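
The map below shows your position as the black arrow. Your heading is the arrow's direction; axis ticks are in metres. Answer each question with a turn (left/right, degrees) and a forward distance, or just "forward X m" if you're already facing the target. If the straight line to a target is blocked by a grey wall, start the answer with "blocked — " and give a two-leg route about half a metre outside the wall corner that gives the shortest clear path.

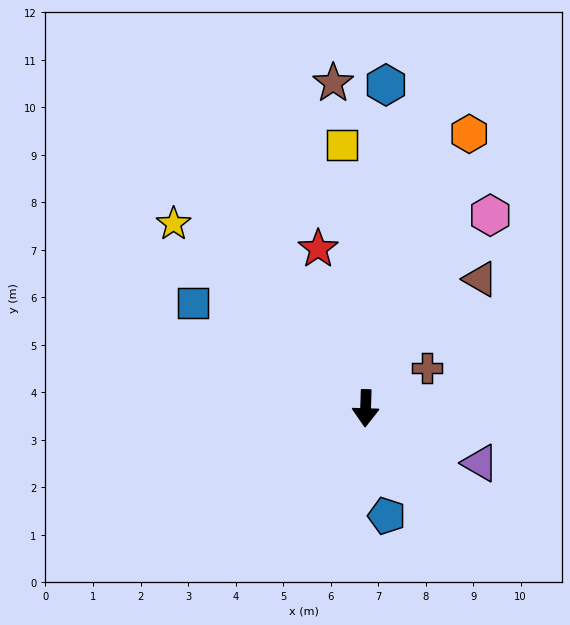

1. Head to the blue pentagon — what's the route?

turn left 13°, forward 2.3 m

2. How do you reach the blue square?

turn right 120°, forward 4.3 m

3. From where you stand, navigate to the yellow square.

turn right 173°, forward 5.6 m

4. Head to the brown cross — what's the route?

turn left 125°, forward 1.5 m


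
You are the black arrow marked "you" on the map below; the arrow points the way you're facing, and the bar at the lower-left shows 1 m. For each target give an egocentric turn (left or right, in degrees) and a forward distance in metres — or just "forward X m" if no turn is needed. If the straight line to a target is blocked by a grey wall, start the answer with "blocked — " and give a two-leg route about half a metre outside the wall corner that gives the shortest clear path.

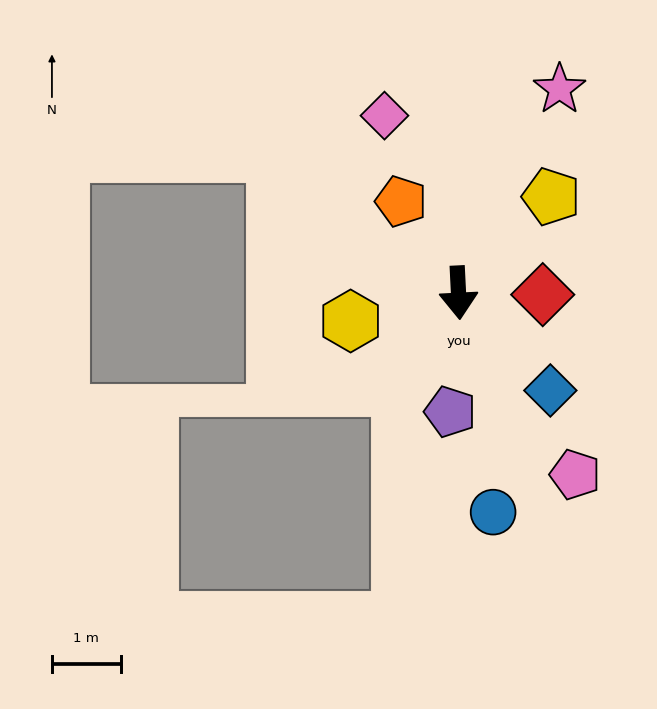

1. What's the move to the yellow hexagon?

turn right 78°, forward 1.6 m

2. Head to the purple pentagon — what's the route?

turn right 7°, forward 1.7 m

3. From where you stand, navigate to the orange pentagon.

turn right 151°, forward 1.6 m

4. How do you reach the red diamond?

turn left 86°, forward 1.2 m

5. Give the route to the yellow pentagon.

turn left 133°, forward 1.9 m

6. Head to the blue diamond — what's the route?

turn left 40°, forward 2.0 m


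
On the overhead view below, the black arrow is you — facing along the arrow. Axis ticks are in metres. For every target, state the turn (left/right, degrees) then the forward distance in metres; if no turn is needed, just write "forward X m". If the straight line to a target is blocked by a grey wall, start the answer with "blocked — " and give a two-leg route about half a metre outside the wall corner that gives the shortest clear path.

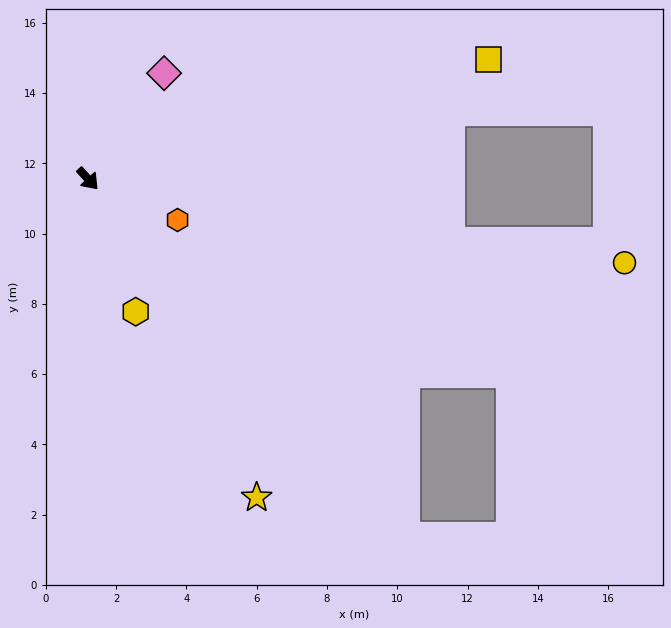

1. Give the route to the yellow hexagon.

turn right 23°, forward 4.0 m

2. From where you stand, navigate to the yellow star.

turn right 15°, forward 10.3 m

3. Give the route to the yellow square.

turn left 64°, forward 11.9 m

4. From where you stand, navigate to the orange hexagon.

turn left 23°, forward 2.8 m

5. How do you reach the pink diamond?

turn left 102°, forward 3.7 m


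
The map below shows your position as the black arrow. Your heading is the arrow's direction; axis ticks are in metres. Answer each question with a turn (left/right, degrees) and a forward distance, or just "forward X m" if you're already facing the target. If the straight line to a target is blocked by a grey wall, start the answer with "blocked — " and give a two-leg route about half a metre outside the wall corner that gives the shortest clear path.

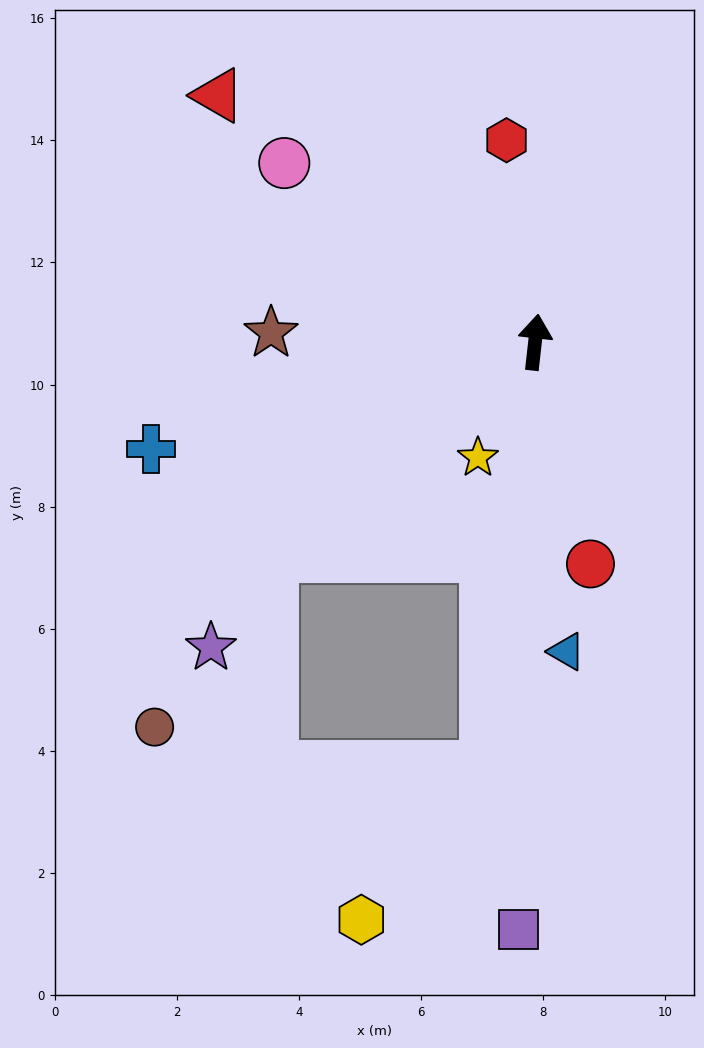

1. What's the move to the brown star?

turn left 94°, forward 4.3 m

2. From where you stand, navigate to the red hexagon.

turn left 14°, forward 3.3 m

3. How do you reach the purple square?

turn right 175°, forward 9.6 m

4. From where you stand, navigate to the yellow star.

turn left 160°, forward 2.1 m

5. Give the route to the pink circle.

turn left 61°, forward 5.0 m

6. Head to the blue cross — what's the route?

turn left 112°, forward 6.5 m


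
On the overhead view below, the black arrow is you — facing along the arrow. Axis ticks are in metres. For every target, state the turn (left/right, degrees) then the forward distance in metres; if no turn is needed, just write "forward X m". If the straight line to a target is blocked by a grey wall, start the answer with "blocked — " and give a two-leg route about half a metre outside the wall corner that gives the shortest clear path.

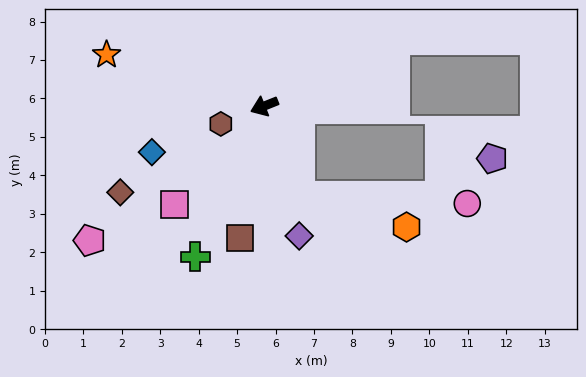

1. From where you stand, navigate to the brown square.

turn left 58°, forward 3.5 m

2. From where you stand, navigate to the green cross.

turn left 43°, forward 4.3 m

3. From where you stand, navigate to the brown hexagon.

forward 1.2 m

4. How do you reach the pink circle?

blocked — turn left 89°, forward 2.5 m, then turn left 67°, forward 4.4 m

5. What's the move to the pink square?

turn left 26°, forward 3.5 m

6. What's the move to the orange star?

turn right 40°, forward 4.3 m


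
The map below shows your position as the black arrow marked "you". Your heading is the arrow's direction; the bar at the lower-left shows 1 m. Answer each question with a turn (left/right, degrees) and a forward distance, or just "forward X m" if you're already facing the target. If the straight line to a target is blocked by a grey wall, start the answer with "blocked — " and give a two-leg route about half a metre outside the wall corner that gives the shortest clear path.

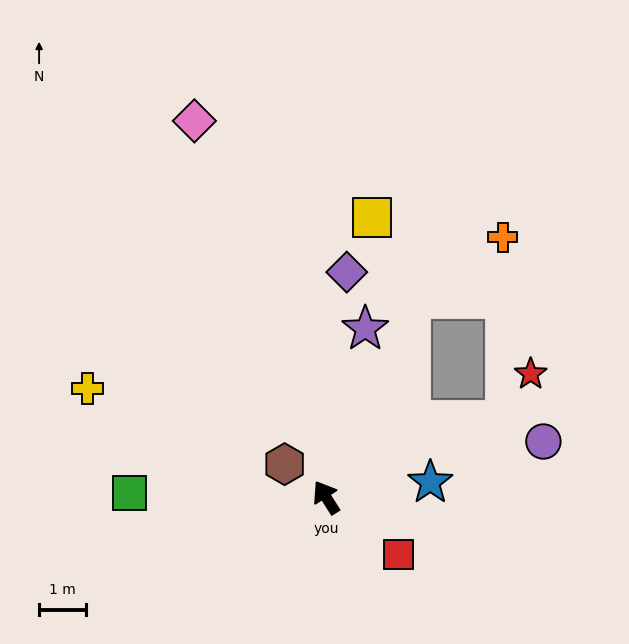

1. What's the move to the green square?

turn left 56°, forward 4.2 m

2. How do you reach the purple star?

turn right 45°, forward 3.7 m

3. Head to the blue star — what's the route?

turn right 114°, forward 2.3 m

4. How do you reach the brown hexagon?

turn left 19°, forward 1.1 m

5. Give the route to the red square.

turn right 161°, forward 2.0 m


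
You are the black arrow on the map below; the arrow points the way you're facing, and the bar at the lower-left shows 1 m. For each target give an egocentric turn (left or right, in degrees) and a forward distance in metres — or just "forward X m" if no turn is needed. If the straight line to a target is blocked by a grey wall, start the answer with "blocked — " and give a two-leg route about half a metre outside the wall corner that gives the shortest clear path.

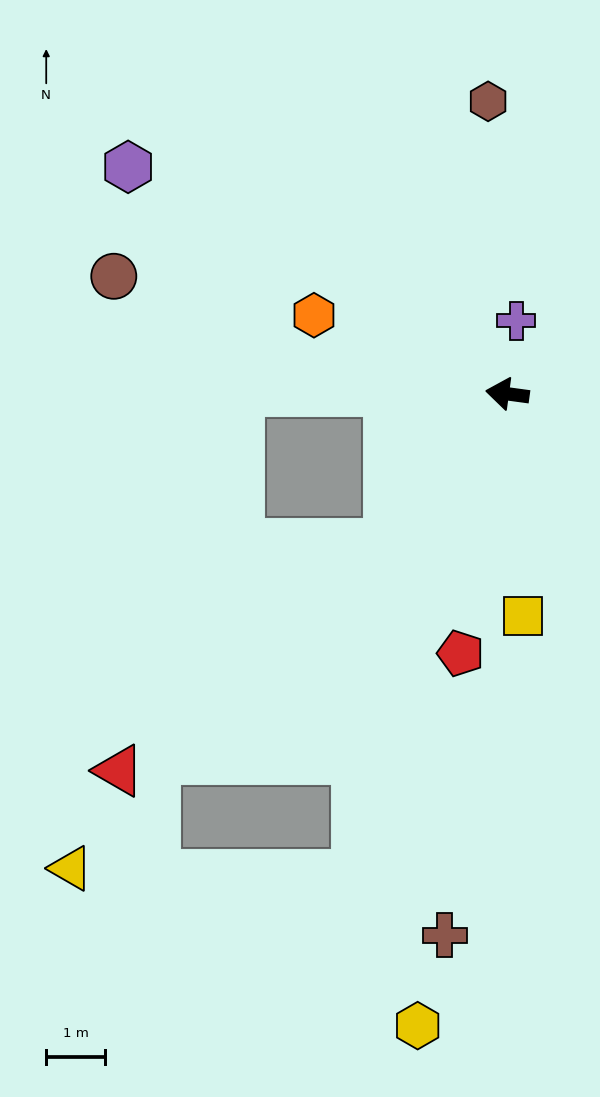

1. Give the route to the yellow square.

turn left 102°, forward 3.8 m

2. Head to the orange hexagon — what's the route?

turn right 14°, forward 3.5 m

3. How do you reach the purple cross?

turn right 89°, forward 1.2 m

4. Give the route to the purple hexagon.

turn right 23°, forward 7.5 m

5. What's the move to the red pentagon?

turn left 88°, forward 4.5 m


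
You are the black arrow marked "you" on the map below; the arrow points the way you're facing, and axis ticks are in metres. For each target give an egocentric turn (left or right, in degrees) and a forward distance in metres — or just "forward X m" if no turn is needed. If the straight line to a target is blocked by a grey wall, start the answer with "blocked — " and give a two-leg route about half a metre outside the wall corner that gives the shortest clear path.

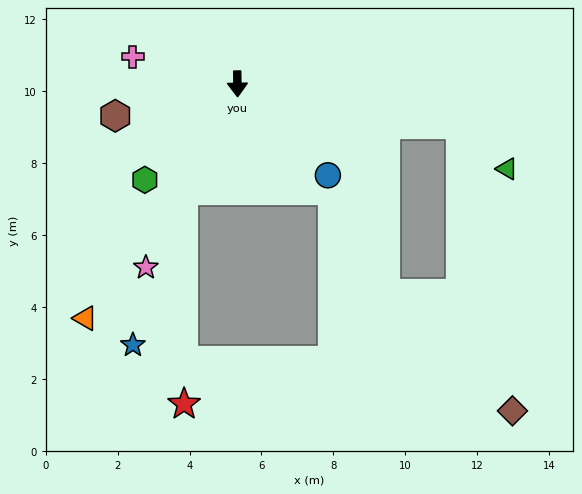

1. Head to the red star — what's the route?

blocked — turn right 28°, forward 3.3 m, then turn left 27°, forward 6.0 m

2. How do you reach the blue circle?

turn left 44°, forward 3.6 m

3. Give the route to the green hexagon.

turn right 45°, forward 3.7 m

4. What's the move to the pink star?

turn right 27°, forward 5.7 m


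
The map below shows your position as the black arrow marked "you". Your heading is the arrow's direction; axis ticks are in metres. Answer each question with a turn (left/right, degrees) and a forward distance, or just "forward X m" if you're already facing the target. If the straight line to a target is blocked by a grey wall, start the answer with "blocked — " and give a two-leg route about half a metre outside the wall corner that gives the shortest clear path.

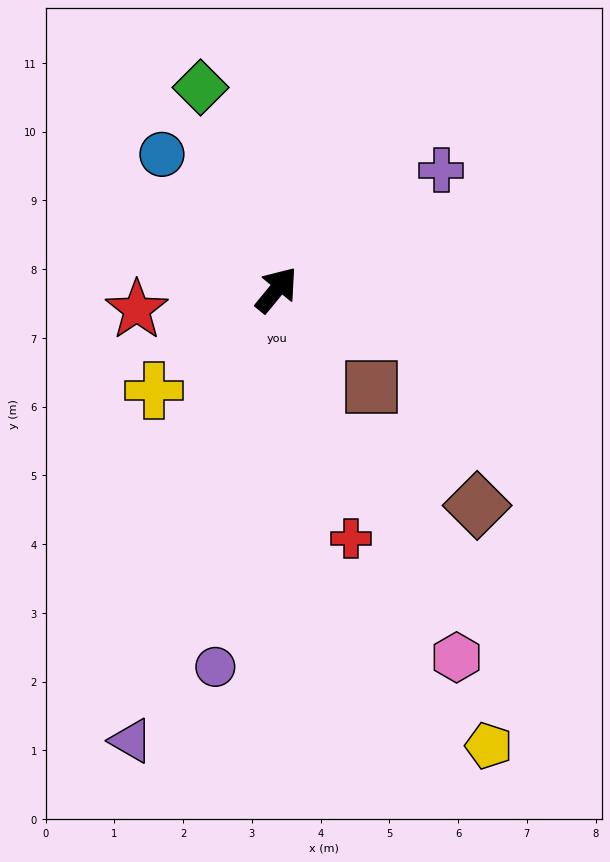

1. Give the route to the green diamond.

turn left 60°, forward 3.1 m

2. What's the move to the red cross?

turn right 124°, forward 3.8 m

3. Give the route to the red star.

turn left 138°, forward 2.1 m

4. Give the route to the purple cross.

turn right 15°, forward 3.0 m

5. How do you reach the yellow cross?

turn left 169°, forward 2.3 m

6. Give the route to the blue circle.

turn left 80°, forward 2.6 m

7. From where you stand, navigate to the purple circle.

turn right 150°, forward 5.6 m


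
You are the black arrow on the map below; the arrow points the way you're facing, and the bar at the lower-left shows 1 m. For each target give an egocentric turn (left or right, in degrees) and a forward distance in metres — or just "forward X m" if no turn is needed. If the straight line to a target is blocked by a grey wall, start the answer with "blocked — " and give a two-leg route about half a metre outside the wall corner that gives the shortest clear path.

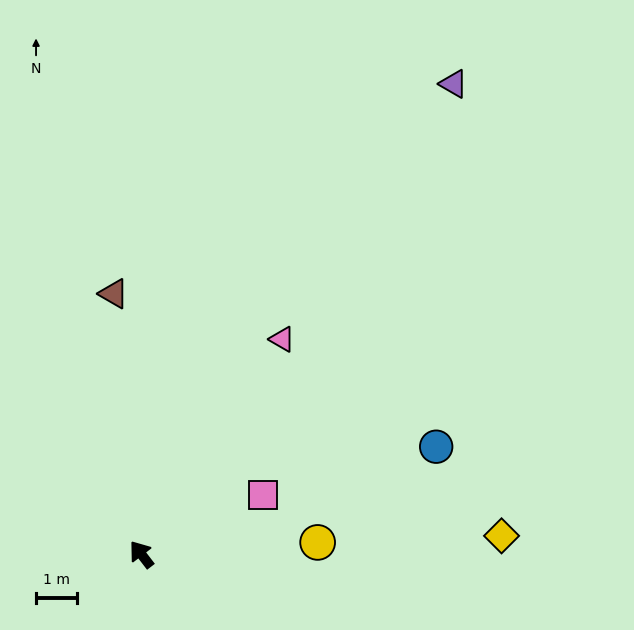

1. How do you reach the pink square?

turn right 102°, forward 3.3 m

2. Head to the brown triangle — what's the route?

turn right 31°, forward 6.3 m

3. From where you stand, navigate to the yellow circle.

turn right 124°, forward 4.3 m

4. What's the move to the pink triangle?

turn right 71°, forward 6.2 m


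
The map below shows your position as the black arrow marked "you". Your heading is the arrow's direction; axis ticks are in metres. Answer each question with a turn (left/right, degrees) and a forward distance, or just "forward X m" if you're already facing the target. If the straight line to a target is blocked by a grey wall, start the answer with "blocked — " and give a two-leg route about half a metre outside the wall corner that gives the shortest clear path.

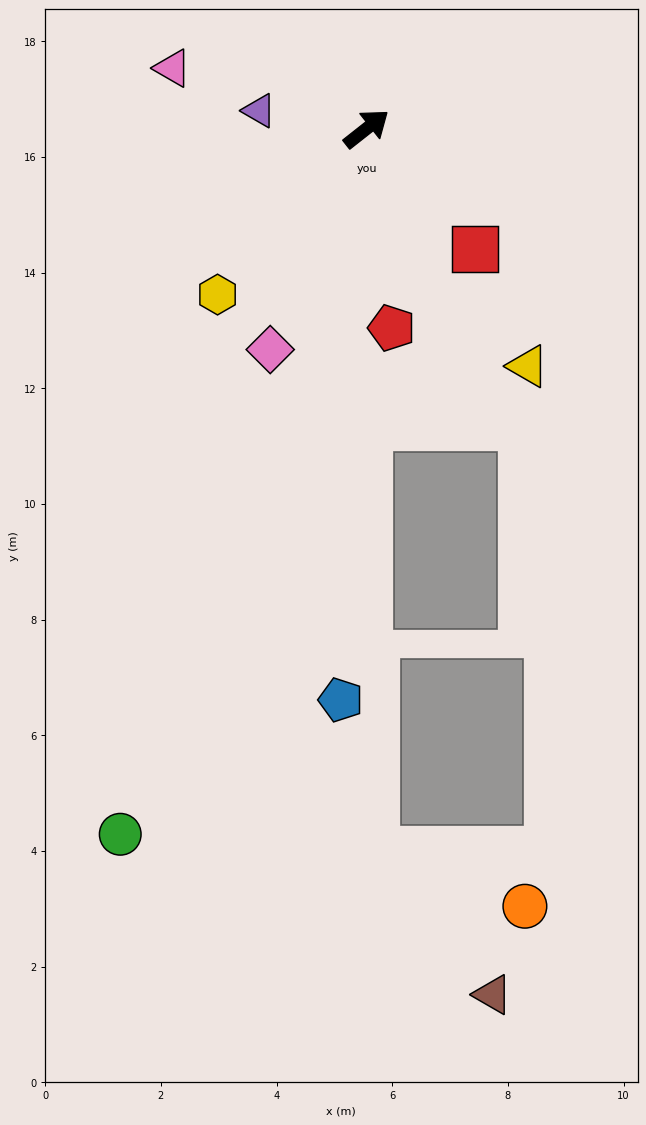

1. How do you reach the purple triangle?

turn left 132°, forward 1.9 m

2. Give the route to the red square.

turn right 86°, forward 2.8 m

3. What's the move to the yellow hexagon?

turn right 170°, forward 3.9 m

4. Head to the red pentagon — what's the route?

turn right 121°, forward 3.5 m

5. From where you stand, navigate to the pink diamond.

turn right 152°, forward 4.2 m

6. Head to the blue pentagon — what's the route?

turn right 131°, forward 9.9 m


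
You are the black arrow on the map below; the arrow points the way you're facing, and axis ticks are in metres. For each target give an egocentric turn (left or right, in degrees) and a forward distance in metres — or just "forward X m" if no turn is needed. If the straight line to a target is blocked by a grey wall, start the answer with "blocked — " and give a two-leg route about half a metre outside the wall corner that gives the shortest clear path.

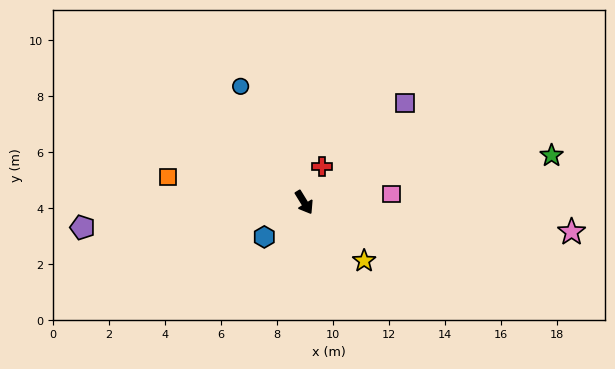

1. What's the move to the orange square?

turn right 132°, forward 5.0 m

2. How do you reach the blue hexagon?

turn right 81°, forward 1.9 m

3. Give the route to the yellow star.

turn left 14°, forward 3.0 m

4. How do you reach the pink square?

turn left 64°, forward 3.1 m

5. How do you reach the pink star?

turn left 52°, forward 9.6 m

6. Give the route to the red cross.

turn left 122°, forward 1.4 m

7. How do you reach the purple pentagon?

turn right 115°, forward 8.0 m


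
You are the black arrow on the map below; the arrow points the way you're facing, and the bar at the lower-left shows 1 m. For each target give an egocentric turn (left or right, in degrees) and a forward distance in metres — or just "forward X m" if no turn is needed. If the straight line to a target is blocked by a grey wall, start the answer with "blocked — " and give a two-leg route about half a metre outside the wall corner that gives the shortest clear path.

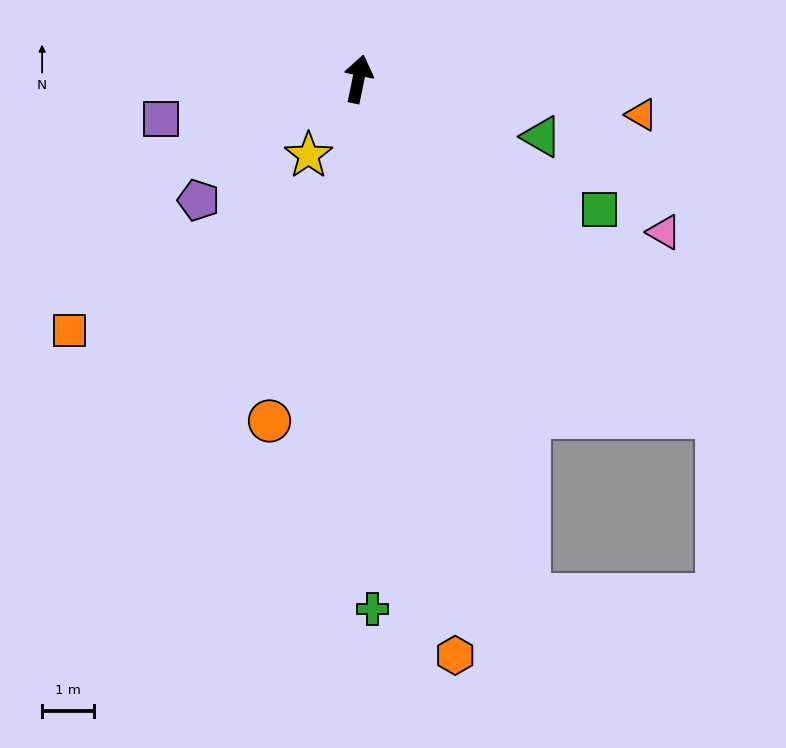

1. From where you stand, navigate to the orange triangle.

turn right 86°, forward 5.5 m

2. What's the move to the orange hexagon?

turn right 159°, forward 11.2 m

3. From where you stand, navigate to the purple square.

turn left 113°, forward 3.9 m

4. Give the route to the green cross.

turn right 167°, forward 10.1 m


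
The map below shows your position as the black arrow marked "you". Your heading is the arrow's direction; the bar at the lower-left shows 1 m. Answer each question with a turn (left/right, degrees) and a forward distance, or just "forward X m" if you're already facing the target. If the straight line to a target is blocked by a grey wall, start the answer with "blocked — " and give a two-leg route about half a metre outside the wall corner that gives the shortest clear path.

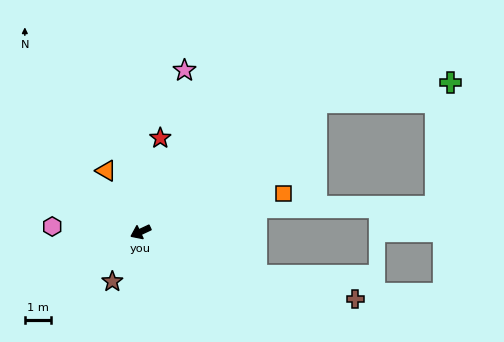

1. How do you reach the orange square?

turn left 170°, forward 5.7 m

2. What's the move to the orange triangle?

turn right 86°, forward 2.7 m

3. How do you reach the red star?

turn right 127°, forward 3.7 m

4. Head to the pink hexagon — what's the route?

turn right 29°, forward 3.4 m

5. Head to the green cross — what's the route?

blocked — turn right 169°, forward 8.3 m, then turn right 28°, forward 5.2 m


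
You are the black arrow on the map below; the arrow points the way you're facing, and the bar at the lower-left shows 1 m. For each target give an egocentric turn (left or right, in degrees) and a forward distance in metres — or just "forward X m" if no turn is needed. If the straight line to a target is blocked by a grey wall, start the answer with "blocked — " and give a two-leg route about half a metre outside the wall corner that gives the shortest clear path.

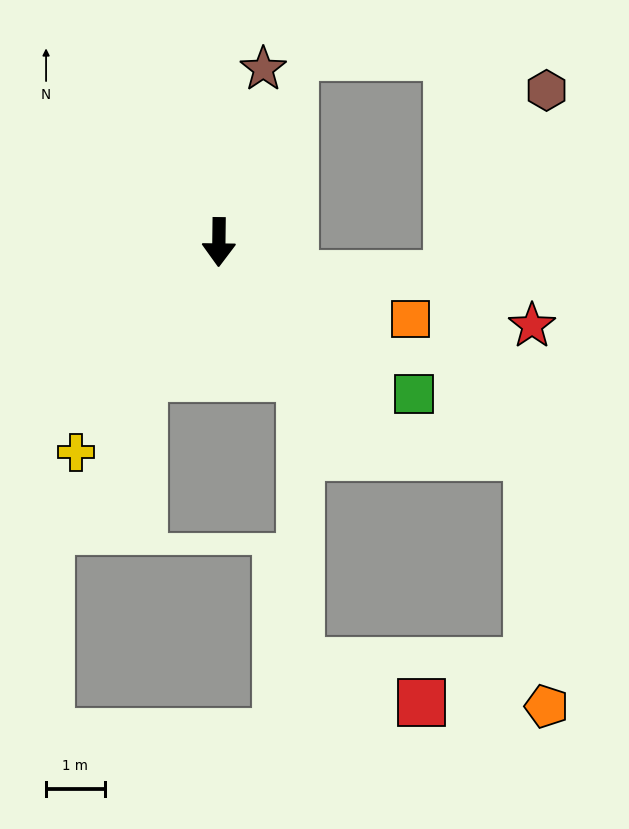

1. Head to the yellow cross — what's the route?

turn right 34°, forward 4.3 m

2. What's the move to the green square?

turn left 53°, forward 4.2 m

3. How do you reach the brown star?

turn left 166°, forward 3.0 m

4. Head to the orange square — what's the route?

turn left 69°, forward 3.5 m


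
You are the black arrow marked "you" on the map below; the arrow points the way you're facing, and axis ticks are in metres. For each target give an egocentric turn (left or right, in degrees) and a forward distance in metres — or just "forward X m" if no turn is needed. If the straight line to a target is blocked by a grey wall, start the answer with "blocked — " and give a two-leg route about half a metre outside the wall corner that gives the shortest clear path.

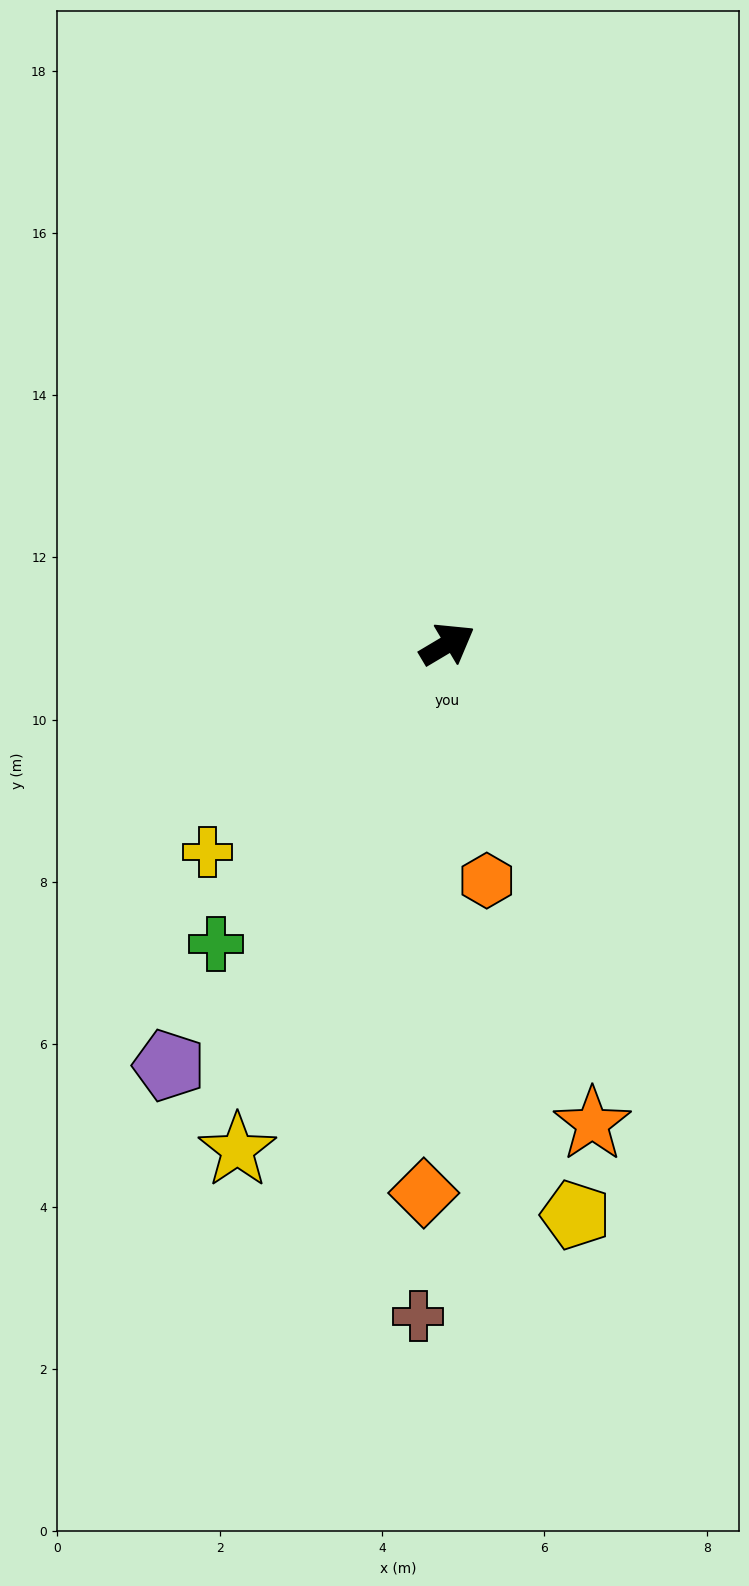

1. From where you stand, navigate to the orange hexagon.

turn right 111°, forward 3.0 m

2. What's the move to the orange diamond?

turn right 123°, forward 6.8 m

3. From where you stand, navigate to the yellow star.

turn right 143°, forward 6.8 m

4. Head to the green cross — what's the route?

turn right 158°, forward 4.7 m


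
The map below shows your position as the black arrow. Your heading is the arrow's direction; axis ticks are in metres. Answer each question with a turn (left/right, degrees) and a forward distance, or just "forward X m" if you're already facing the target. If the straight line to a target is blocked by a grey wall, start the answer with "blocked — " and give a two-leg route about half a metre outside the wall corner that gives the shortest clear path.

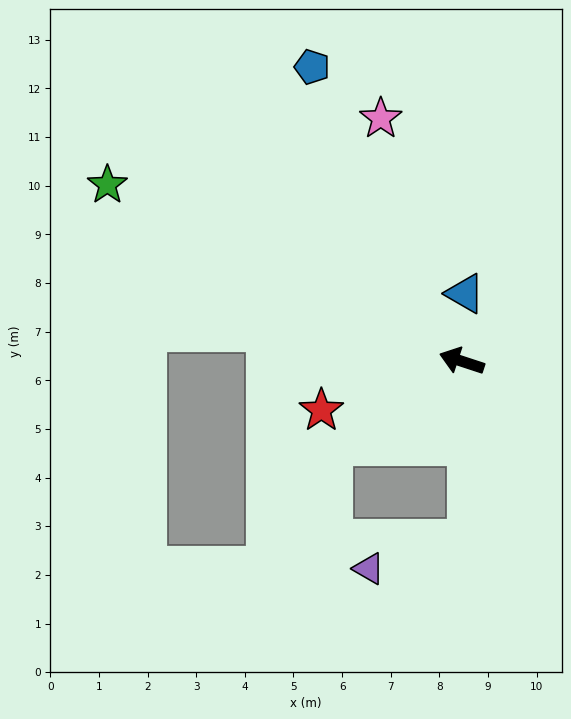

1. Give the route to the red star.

turn left 37°, forward 3.1 m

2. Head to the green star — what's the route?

turn right 8°, forward 8.1 m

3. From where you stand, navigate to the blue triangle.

turn right 74°, forward 1.4 m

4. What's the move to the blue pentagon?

turn right 45°, forward 6.8 m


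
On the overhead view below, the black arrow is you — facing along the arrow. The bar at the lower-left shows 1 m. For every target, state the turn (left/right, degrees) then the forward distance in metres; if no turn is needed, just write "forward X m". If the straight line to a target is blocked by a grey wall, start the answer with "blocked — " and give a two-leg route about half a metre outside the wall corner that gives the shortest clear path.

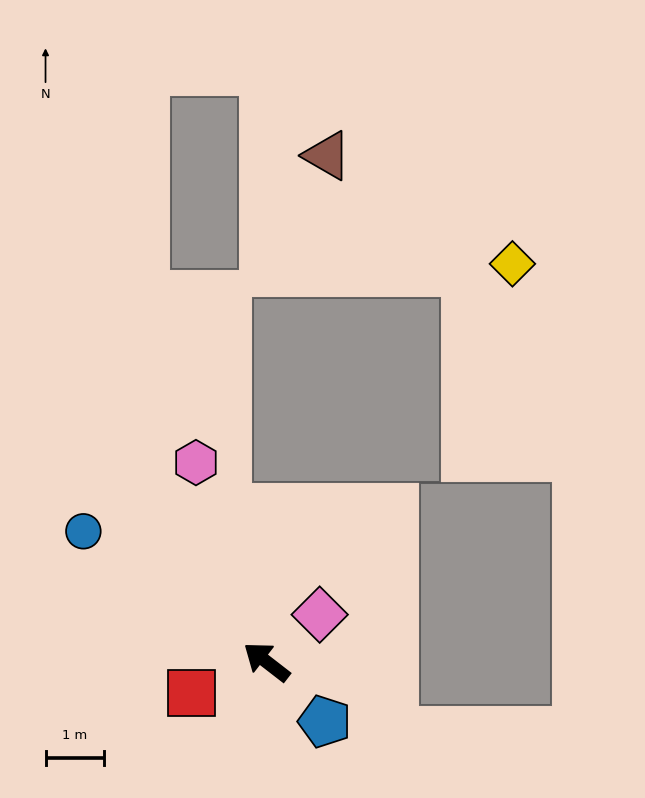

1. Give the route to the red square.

turn left 60°, forward 1.4 m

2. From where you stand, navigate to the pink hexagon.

turn right 33°, forward 3.6 m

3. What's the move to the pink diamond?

turn right 101°, forward 1.2 m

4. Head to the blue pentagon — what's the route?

turn left 172°, forward 1.4 m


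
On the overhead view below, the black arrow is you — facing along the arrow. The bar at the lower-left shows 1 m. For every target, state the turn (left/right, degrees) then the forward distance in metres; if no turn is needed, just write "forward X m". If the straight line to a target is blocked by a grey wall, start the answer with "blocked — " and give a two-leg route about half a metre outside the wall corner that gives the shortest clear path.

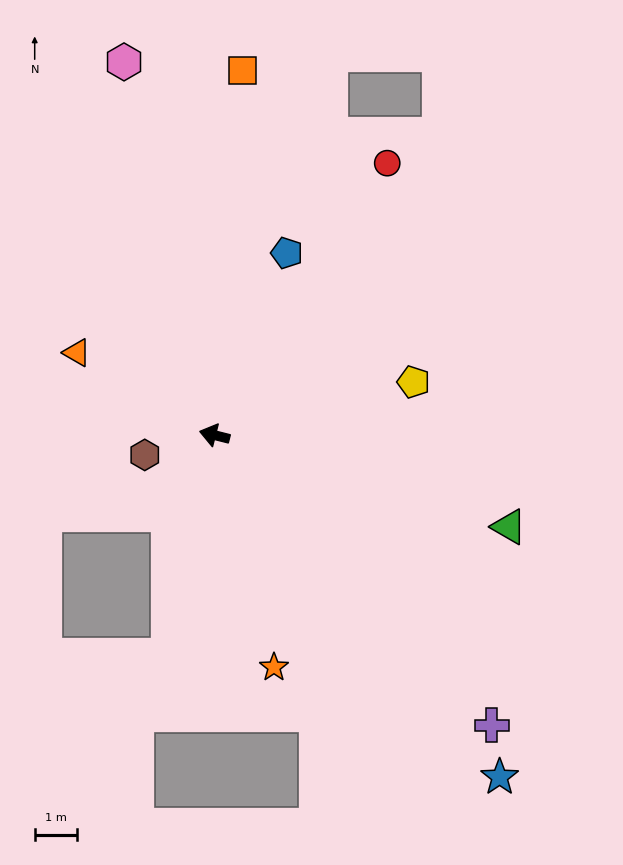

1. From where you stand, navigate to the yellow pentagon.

turn right 151°, forward 4.8 m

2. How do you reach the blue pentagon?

turn right 98°, forward 4.6 m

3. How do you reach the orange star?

turn left 119°, forward 5.6 m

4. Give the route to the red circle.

turn right 108°, forward 7.5 m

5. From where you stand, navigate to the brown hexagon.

turn left 30°, forward 1.7 m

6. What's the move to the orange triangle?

turn right 17°, forward 3.8 m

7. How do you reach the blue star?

turn left 144°, forward 10.4 m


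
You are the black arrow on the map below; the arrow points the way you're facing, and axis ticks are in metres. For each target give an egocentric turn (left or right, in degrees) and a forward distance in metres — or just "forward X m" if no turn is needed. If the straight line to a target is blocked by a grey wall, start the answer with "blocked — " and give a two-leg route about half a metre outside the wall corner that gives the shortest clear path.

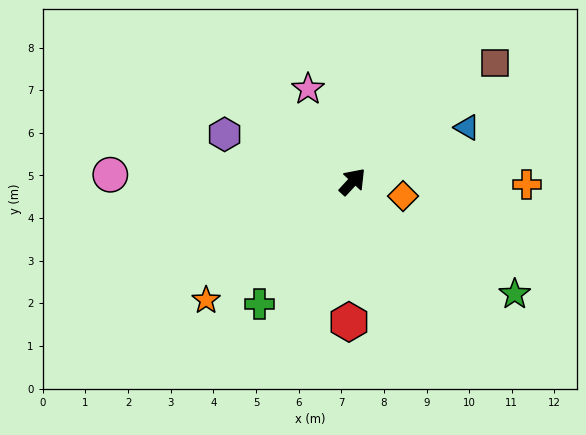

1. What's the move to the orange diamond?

turn right 63°, forward 1.2 m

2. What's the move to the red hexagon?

turn right 139°, forward 3.3 m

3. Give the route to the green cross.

turn right 175°, forward 3.6 m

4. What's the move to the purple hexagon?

turn left 112°, forward 3.2 m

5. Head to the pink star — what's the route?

turn left 68°, forward 2.4 m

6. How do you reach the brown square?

turn right 7°, forward 4.4 m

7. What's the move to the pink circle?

turn left 131°, forward 5.7 m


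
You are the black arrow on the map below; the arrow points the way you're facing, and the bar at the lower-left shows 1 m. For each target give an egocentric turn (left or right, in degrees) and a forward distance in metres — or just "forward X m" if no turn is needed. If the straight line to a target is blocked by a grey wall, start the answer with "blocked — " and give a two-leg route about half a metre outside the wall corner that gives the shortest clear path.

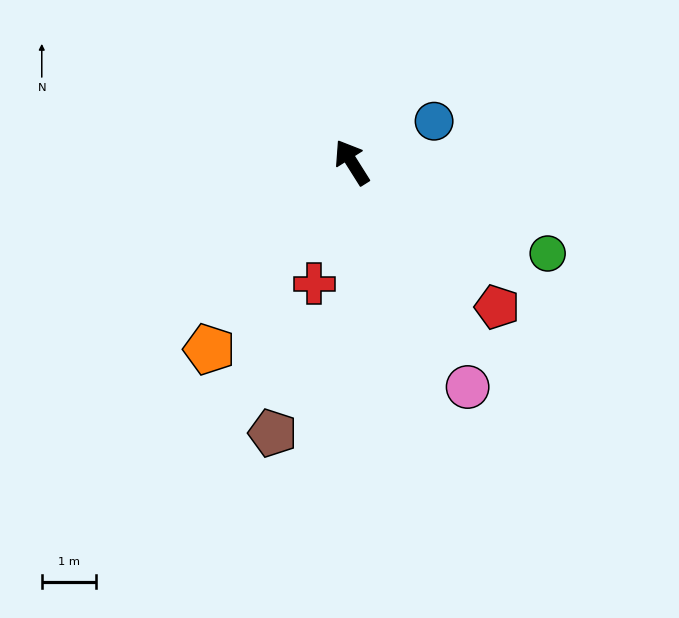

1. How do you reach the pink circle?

turn left 175°, forward 4.7 m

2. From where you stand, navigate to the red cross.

turn left 131°, forward 2.3 m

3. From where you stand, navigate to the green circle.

turn right 147°, forward 4.0 m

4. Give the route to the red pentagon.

turn right 167°, forward 3.8 m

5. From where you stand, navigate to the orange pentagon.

turn left 110°, forward 4.3 m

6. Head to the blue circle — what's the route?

turn right 96°, forward 1.7 m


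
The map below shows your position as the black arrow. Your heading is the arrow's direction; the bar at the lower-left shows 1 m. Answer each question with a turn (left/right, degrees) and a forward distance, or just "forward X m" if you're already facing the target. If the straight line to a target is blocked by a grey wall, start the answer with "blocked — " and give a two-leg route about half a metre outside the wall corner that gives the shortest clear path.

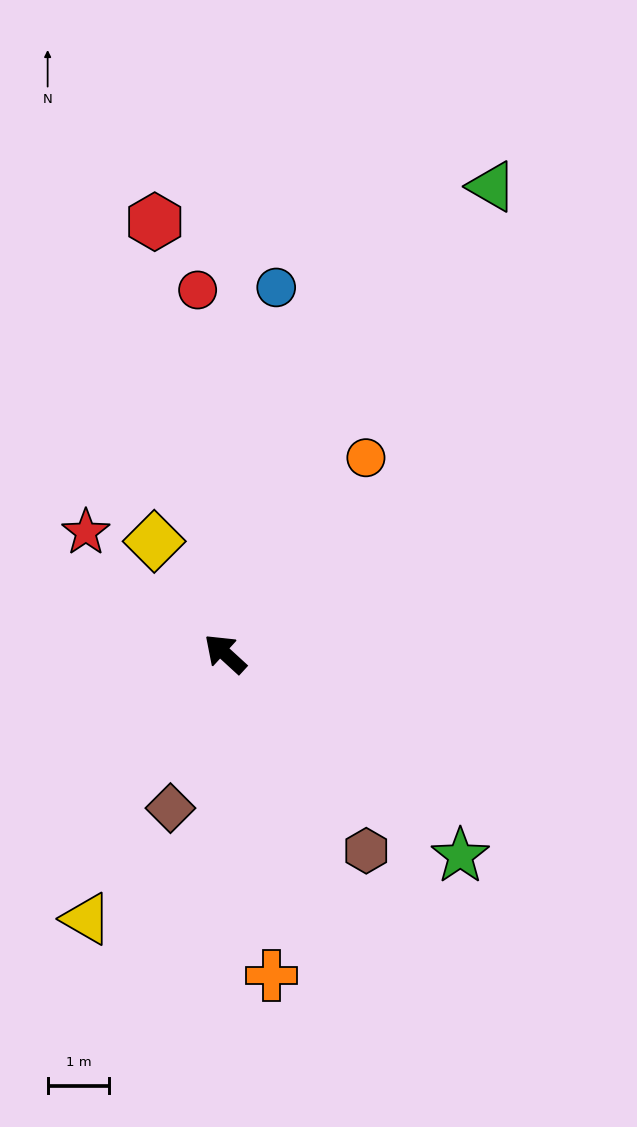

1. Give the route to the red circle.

turn right 43°, forward 5.9 m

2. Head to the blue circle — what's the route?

turn right 55°, forward 6.0 m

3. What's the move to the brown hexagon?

turn left 168°, forward 3.9 m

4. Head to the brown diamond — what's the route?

turn left 113°, forward 2.7 m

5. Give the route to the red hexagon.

turn right 38°, forward 7.1 m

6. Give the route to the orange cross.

turn left 141°, forward 5.3 m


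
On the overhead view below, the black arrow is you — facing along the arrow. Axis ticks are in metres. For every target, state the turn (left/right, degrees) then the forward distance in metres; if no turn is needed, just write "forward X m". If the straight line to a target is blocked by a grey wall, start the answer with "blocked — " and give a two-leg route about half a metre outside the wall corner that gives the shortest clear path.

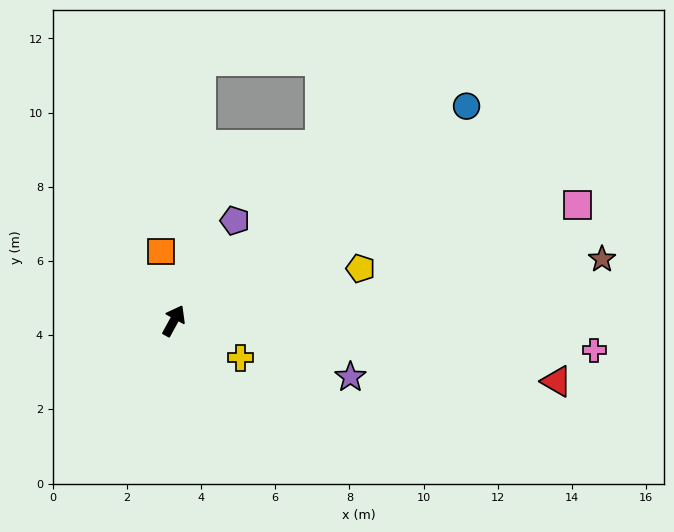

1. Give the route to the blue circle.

turn right 25°, forward 9.8 m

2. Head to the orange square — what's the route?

turn left 39°, forward 1.9 m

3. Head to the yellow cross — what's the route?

turn right 90°, forward 2.1 m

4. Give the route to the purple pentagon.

turn right 3°, forward 3.2 m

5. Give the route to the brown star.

turn right 53°, forward 11.7 m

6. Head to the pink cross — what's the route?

turn right 65°, forward 11.4 m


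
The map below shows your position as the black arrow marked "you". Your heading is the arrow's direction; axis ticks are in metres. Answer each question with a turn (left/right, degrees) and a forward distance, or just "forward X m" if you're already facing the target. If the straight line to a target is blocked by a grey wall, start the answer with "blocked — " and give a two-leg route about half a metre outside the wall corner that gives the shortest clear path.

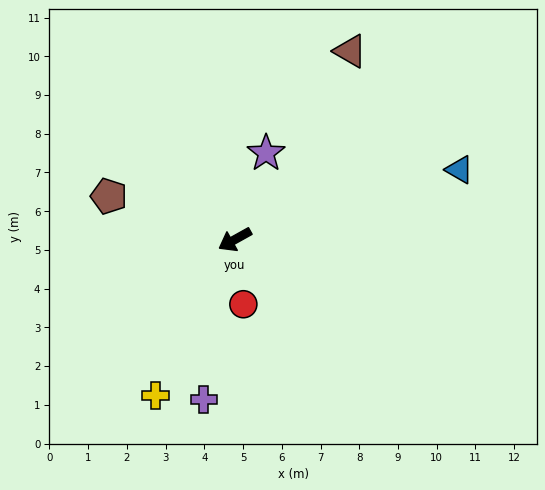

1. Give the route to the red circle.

turn left 68°, forward 1.7 m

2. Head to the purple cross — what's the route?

turn left 50°, forward 4.2 m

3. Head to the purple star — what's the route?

turn right 139°, forward 2.4 m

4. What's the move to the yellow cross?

turn left 34°, forward 4.5 m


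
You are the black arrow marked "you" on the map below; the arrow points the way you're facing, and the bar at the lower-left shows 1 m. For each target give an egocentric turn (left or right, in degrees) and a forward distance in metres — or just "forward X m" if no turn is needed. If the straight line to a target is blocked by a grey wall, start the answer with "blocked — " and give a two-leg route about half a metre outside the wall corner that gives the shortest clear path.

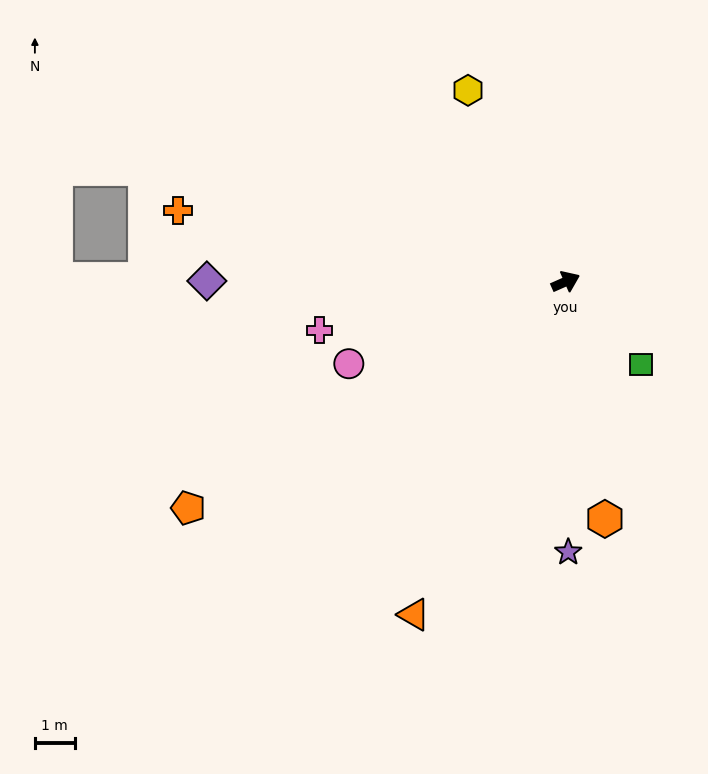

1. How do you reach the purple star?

turn right 113°, forward 6.8 m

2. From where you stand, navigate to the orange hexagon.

turn right 104°, forward 6.1 m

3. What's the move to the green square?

turn right 71°, forward 2.8 m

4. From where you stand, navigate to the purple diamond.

turn left 156°, forward 9.1 m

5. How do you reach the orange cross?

turn left 146°, forward 10.0 m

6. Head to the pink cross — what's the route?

turn left 167°, forward 6.3 m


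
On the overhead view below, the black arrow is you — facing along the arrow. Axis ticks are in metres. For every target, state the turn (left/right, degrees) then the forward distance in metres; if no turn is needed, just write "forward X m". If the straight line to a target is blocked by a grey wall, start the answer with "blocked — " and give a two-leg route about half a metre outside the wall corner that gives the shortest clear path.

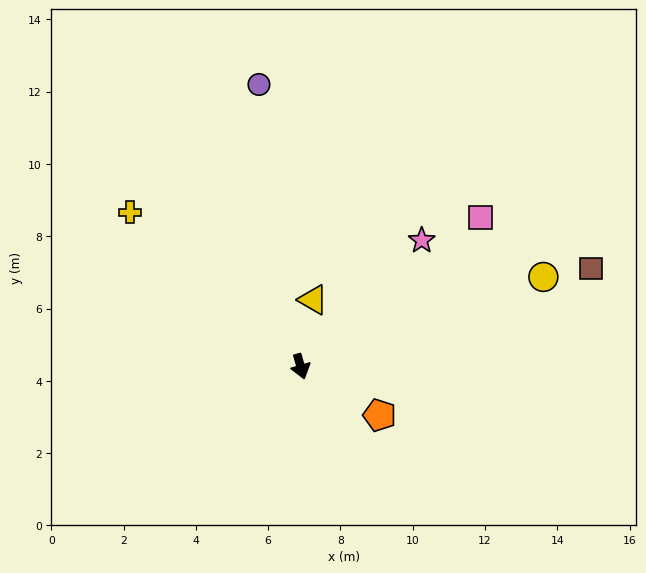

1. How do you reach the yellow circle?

turn left 94°, forward 7.2 m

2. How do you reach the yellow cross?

turn right 148°, forward 6.4 m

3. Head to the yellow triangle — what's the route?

turn left 153°, forward 1.9 m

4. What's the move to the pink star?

turn left 120°, forward 4.8 m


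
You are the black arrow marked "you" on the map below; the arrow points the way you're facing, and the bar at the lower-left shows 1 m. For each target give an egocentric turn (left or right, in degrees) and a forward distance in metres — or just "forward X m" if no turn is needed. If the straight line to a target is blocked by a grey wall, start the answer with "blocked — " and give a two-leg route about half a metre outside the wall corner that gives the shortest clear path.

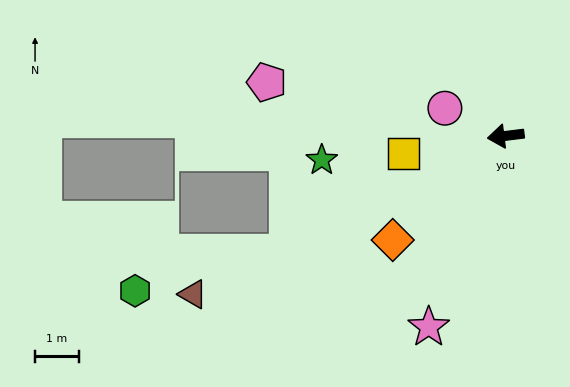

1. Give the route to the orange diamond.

turn left 36°, forward 3.5 m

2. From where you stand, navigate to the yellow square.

turn left 3°, forward 2.4 m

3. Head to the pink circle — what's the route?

turn right 32°, forward 1.5 m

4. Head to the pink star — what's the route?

turn left 61°, forward 4.7 m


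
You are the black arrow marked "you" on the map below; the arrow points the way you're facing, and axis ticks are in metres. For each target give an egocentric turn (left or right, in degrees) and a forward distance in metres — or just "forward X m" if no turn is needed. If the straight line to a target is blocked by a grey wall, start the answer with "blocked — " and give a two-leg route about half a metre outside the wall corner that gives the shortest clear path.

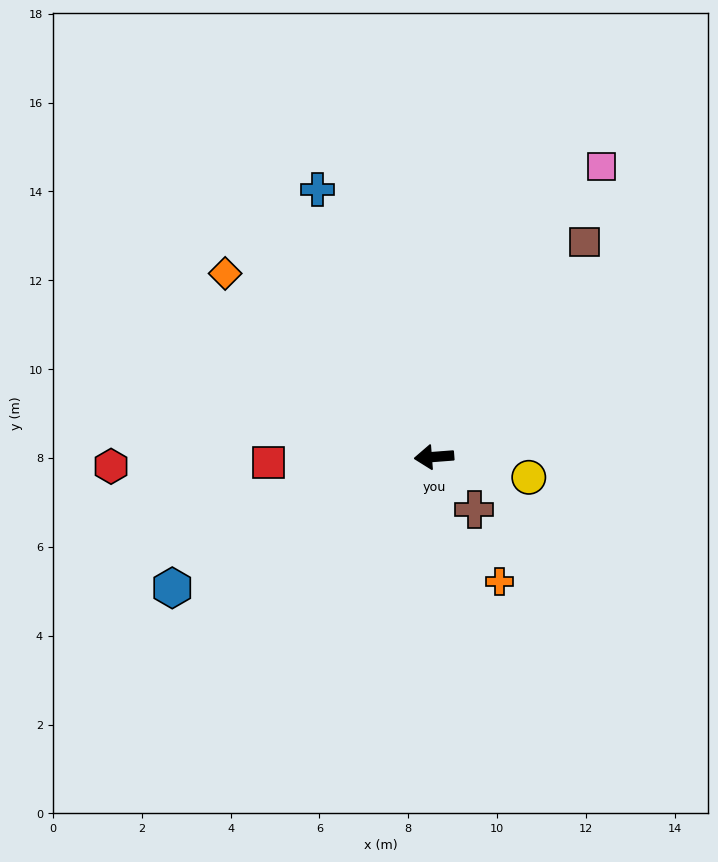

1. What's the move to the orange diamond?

turn right 46°, forward 6.3 m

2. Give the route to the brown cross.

turn left 123°, forward 1.5 m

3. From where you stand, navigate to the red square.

turn right 3°, forward 3.7 m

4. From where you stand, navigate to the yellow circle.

turn left 163°, forward 2.2 m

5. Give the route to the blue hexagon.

turn left 22°, forward 6.6 m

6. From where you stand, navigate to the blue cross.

turn right 71°, forward 6.6 m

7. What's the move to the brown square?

turn right 129°, forward 5.9 m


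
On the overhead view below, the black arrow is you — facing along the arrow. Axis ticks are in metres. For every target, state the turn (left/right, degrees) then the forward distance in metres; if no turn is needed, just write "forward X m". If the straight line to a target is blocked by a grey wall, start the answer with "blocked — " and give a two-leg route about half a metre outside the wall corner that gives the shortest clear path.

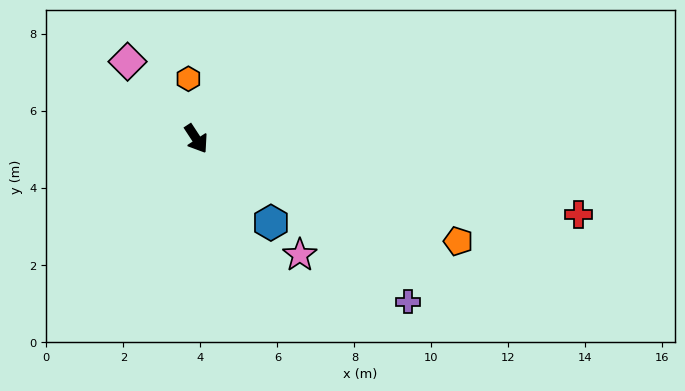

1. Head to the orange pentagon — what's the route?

turn left 35°, forward 7.3 m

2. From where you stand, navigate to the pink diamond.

turn right 172°, forward 2.7 m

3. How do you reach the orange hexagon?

turn left 154°, forward 1.6 m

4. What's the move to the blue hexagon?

turn left 8°, forward 2.9 m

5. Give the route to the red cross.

turn left 46°, forward 10.1 m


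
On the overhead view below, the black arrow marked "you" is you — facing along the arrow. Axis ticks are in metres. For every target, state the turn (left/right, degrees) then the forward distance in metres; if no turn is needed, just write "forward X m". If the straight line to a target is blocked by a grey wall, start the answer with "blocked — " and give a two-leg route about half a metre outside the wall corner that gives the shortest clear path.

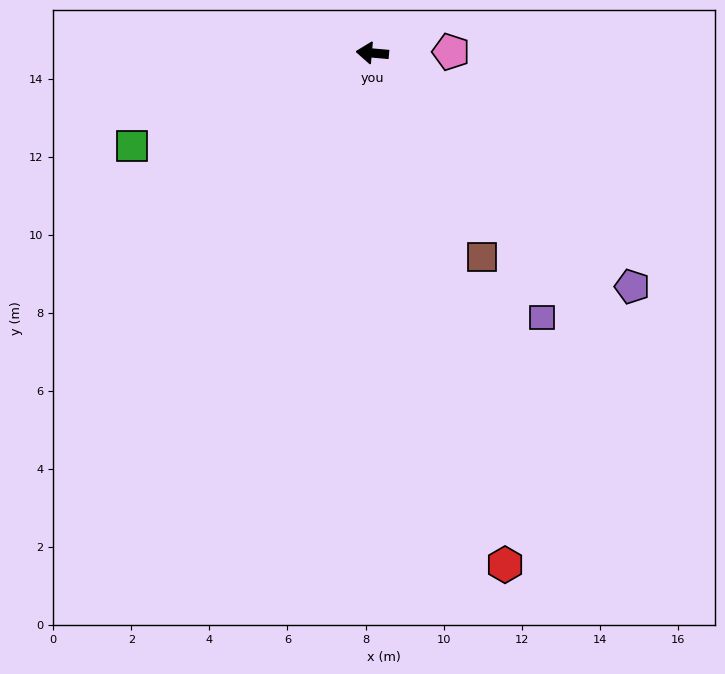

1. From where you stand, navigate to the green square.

turn left 26°, forward 6.6 m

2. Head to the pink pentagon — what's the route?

turn right 174°, forward 2.0 m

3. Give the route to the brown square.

turn left 123°, forward 5.9 m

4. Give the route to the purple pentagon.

turn left 143°, forward 9.0 m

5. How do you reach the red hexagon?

turn left 110°, forward 13.5 m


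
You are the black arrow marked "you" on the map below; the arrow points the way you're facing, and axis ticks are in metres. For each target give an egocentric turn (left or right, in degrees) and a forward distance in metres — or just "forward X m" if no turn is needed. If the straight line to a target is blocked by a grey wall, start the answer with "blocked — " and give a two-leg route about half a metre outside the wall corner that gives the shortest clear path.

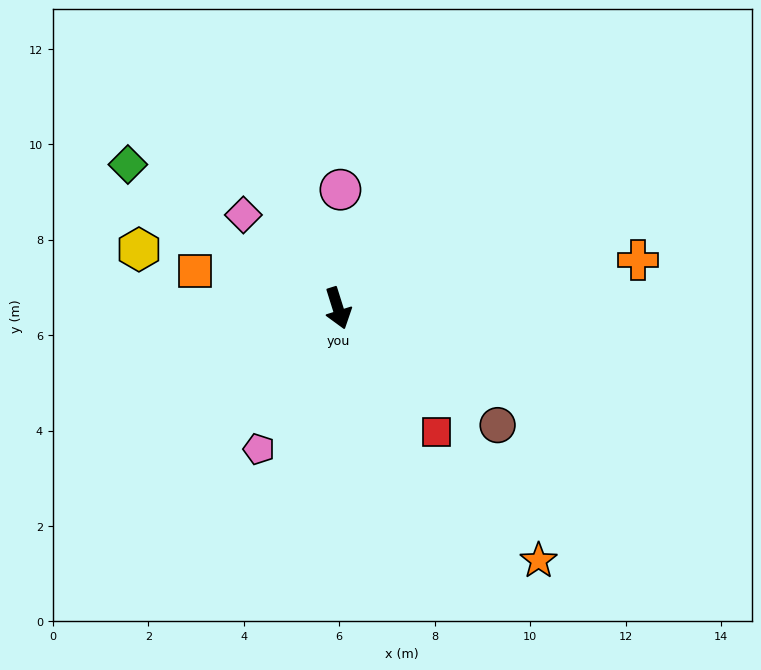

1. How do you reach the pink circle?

turn left 161°, forward 2.5 m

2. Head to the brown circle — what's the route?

turn left 36°, forward 4.1 m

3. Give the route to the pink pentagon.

turn right 47°, forward 3.4 m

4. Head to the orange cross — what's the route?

turn left 82°, forward 6.4 m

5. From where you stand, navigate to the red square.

turn left 21°, forward 3.3 m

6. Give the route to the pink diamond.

turn right 152°, forward 2.8 m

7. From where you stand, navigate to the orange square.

turn right 122°, forward 3.1 m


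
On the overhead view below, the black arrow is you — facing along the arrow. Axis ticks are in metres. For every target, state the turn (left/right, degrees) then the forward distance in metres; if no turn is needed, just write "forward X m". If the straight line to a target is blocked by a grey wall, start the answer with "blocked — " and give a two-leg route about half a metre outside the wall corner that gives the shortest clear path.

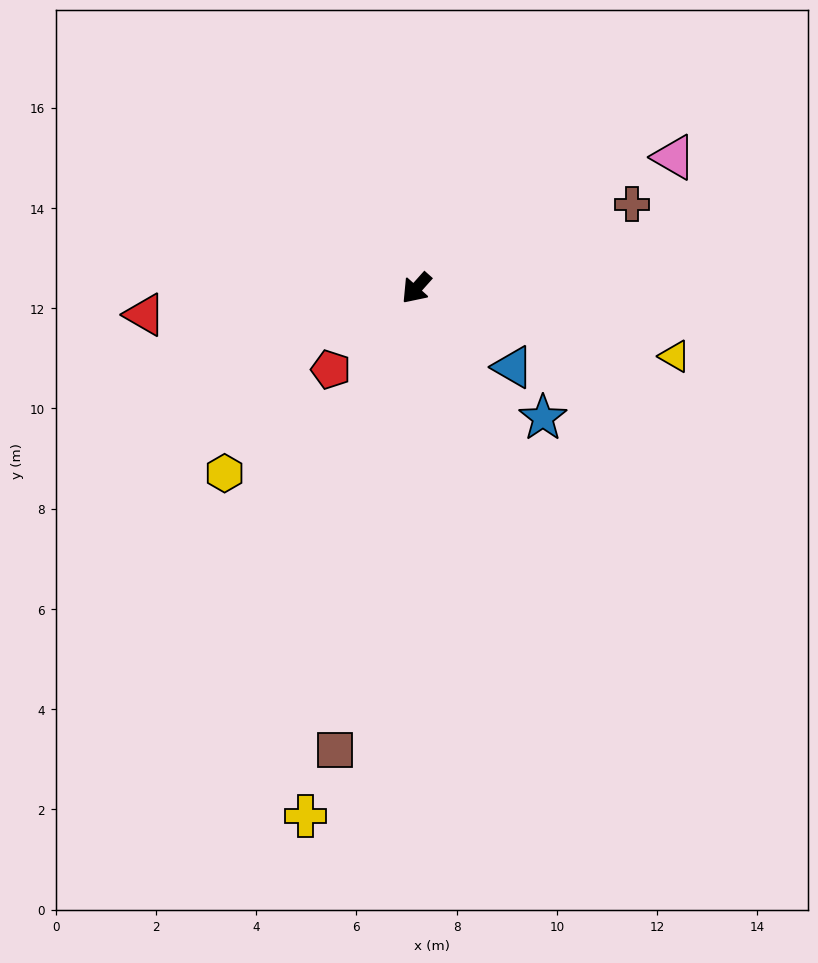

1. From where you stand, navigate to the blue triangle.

turn left 93°, forward 2.5 m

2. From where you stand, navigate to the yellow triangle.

turn left 117°, forward 5.3 m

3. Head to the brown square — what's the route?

turn left 32°, forward 9.4 m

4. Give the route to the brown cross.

turn left 153°, forward 4.6 m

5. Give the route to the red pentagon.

turn right 5°, forward 2.4 m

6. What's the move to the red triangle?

turn right 43°, forward 5.4 m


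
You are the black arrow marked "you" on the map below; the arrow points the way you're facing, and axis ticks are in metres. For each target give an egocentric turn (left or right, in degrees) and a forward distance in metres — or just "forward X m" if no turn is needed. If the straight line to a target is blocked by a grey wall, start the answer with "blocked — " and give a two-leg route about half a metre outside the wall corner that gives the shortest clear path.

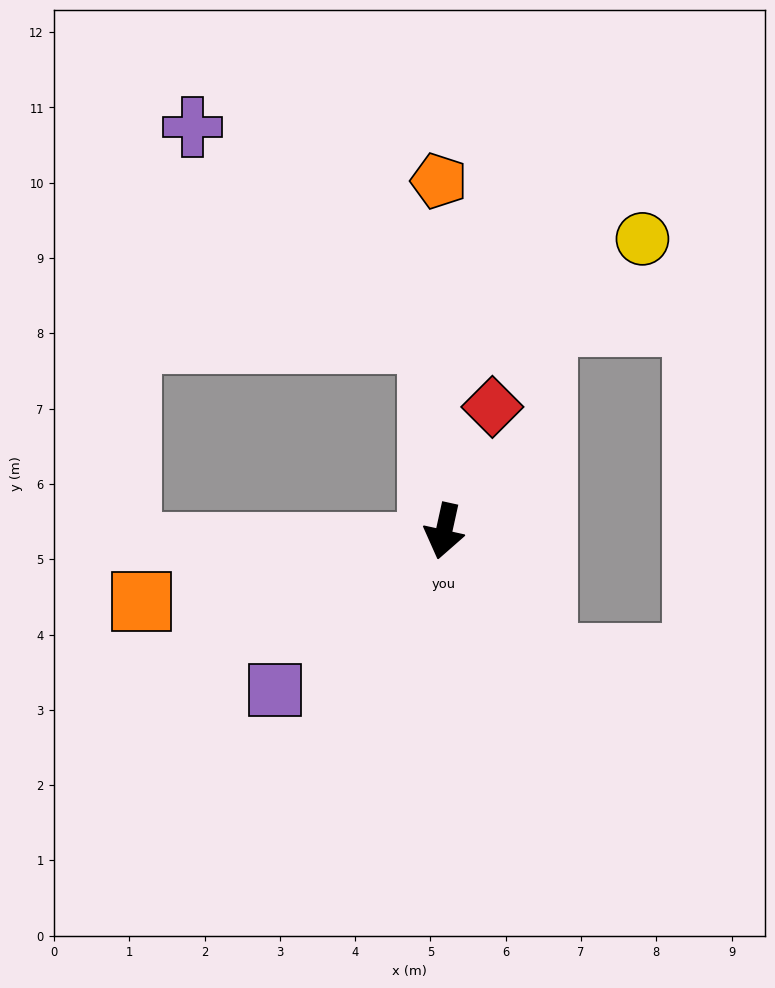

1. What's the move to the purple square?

turn right 34°, forward 3.1 m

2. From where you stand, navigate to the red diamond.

turn left 171°, forward 1.8 m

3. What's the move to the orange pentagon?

turn right 167°, forward 4.7 m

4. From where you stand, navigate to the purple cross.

blocked — turn right 163°, forward 2.5 m, then turn left 43°, forward 4.2 m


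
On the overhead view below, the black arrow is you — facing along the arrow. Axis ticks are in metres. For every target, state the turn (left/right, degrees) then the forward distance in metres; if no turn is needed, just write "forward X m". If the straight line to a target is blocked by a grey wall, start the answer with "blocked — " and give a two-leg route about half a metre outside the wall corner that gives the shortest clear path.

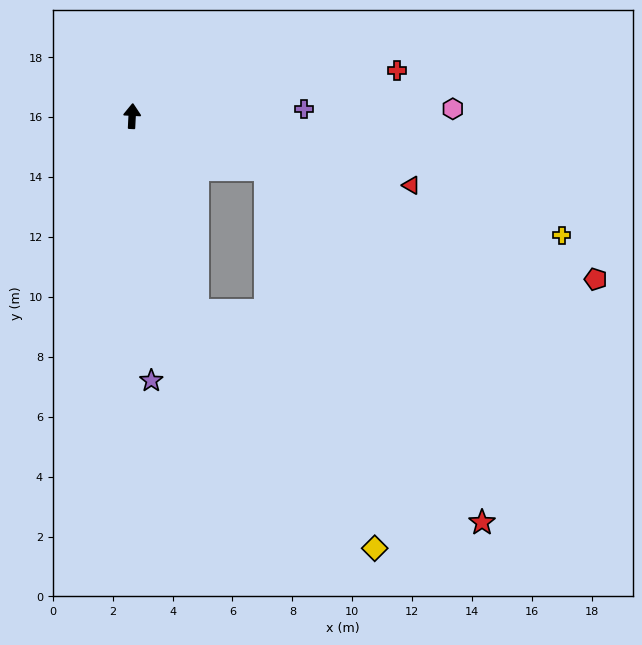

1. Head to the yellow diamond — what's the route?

blocked — turn right 159°, forward 6.8 m, then turn left 19°, forward 9.9 m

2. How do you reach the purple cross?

turn right 85°, forward 5.7 m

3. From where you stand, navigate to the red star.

blocked — turn right 108°, forward 4.8 m, then turn right 38°, forward 13.8 m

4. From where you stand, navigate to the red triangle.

turn right 101°, forward 9.6 m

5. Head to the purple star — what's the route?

turn right 173°, forward 8.9 m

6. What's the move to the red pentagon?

turn right 107°, forward 16.4 m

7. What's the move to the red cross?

turn right 77°, forward 9.0 m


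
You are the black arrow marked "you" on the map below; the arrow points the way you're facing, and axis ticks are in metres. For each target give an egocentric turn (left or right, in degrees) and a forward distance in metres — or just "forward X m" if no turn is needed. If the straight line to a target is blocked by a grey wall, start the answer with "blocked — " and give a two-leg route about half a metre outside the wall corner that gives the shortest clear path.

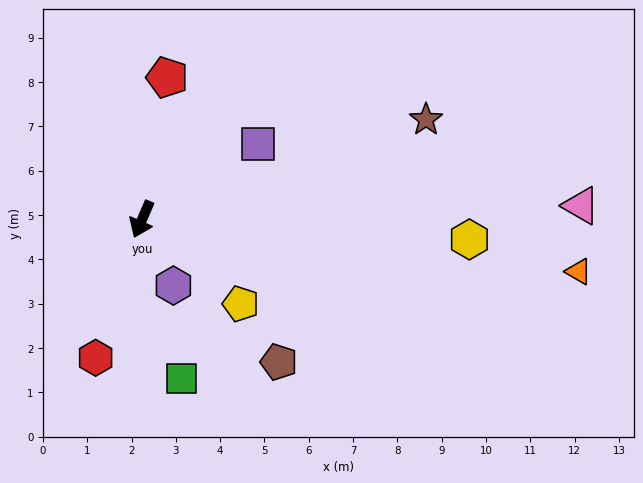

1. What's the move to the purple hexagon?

turn left 49°, forward 1.7 m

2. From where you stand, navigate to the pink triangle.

turn left 115°, forward 9.9 m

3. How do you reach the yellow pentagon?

turn left 73°, forward 2.9 m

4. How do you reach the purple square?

turn left 146°, forward 3.1 m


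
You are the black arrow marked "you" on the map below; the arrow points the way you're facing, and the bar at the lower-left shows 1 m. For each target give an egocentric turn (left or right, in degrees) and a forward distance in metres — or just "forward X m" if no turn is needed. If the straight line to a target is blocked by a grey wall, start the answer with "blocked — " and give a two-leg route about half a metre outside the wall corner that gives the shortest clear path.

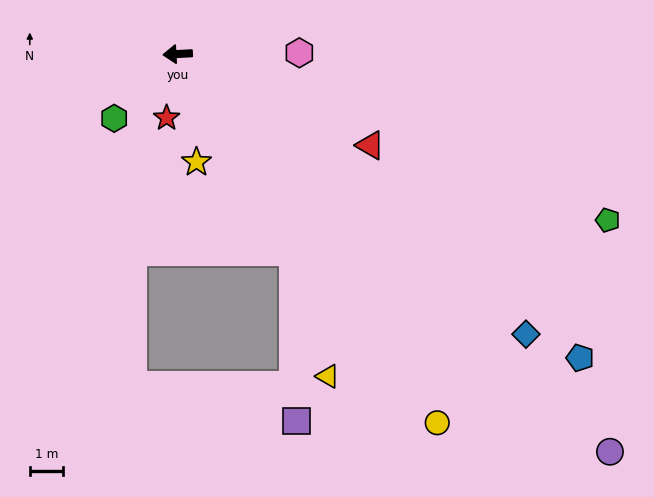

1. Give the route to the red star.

turn left 77°, forward 1.9 m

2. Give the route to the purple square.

blocked — turn left 117°, forward 6.8 m, then turn right 29°, forward 5.1 m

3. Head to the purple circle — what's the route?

turn left 134°, forward 17.5 m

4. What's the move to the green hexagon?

turn left 42°, forward 2.7 m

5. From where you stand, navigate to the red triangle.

turn left 152°, forward 6.4 m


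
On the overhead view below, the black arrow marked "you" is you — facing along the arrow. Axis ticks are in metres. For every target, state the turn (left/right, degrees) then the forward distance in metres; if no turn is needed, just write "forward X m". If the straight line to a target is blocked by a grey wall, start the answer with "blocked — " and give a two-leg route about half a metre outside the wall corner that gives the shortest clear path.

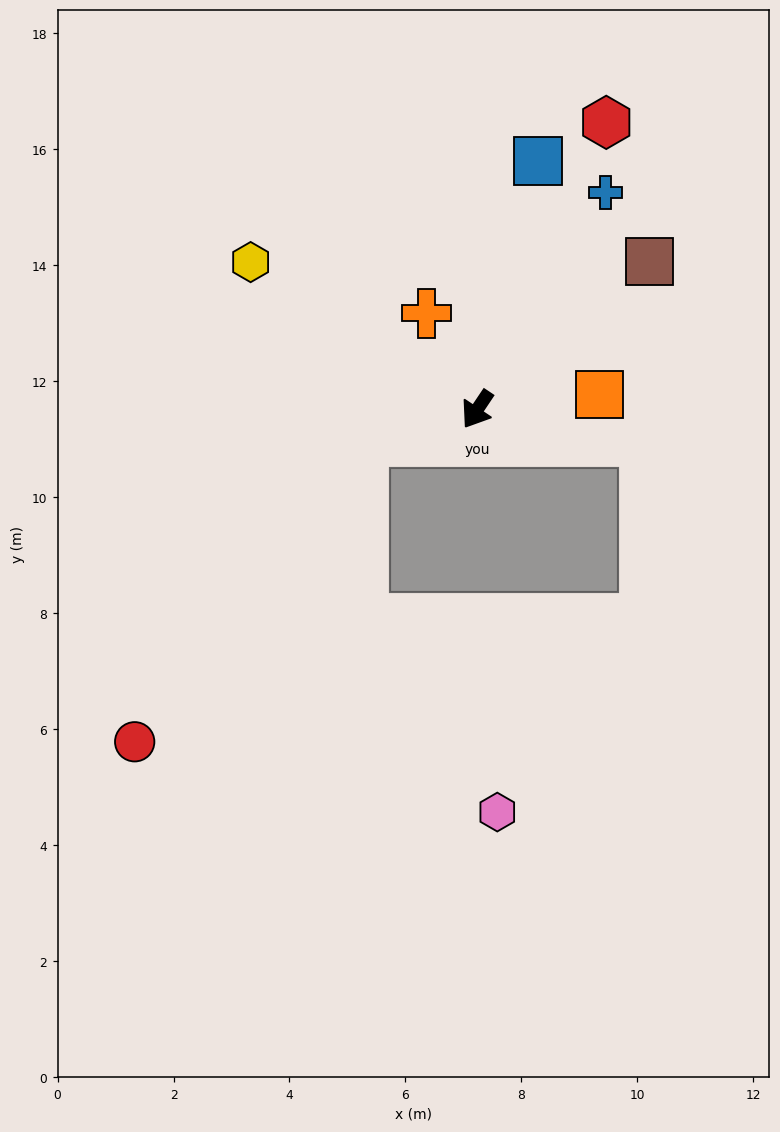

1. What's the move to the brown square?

turn left 164°, forward 3.9 m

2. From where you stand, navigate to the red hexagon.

turn right 170°, forward 5.4 m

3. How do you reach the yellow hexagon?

turn right 89°, forward 4.7 m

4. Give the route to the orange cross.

turn right 118°, forward 1.9 m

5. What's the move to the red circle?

blocked — turn right 40°, forward 2.0 m, then turn left 36°, forward 6.5 m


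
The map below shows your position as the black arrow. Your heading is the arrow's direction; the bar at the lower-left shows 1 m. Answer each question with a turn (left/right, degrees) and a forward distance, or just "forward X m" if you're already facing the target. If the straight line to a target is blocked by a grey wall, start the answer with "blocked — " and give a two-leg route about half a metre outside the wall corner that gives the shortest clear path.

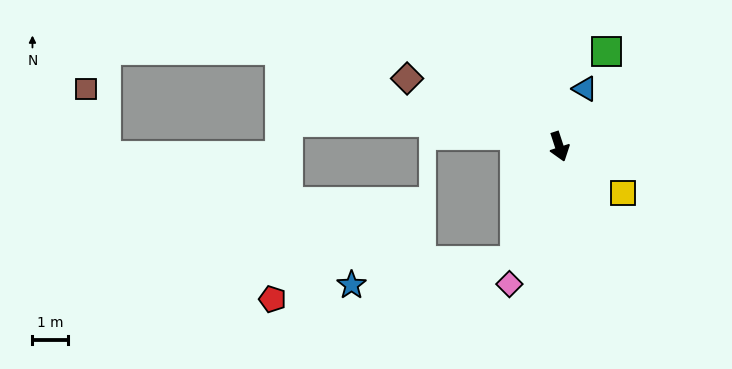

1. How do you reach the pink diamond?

turn right 38°, forward 4.1 m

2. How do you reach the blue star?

blocked — turn right 39°, forward 3.4 m, then turn right 61°, forward 4.6 m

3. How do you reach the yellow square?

turn left 36°, forward 2.2 m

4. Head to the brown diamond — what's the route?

turn right 132°, forward 4.7 m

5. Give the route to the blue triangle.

turn left 138°, forward 1.8 m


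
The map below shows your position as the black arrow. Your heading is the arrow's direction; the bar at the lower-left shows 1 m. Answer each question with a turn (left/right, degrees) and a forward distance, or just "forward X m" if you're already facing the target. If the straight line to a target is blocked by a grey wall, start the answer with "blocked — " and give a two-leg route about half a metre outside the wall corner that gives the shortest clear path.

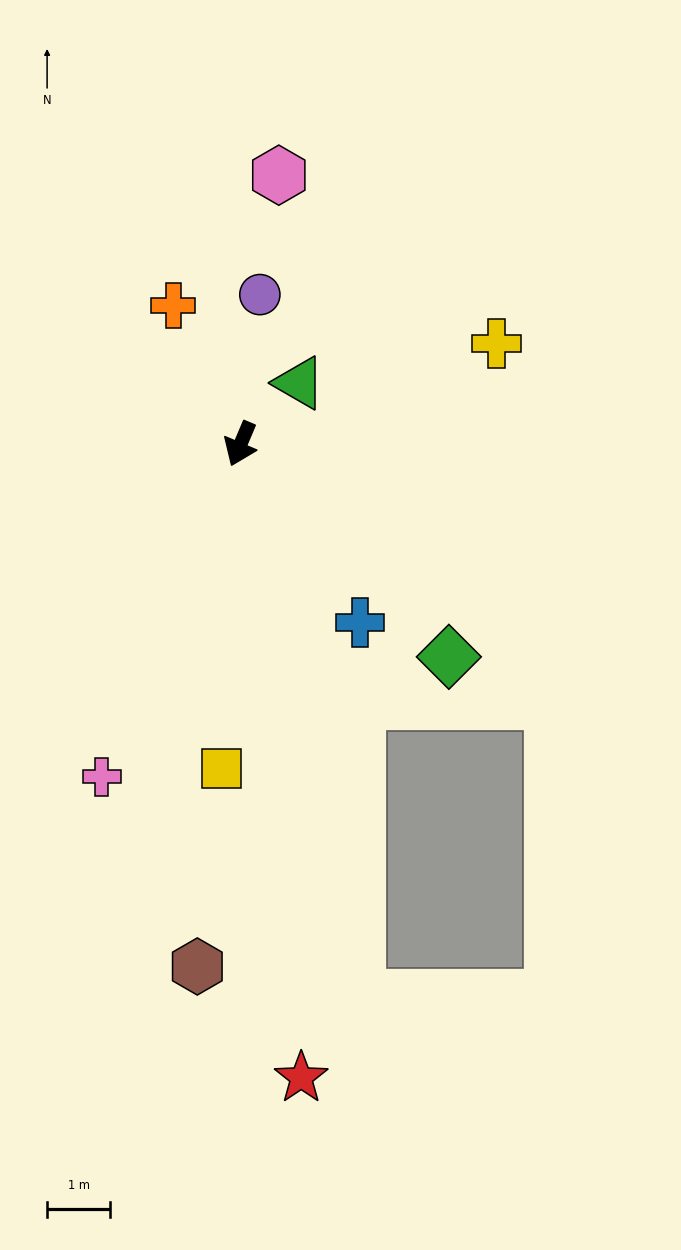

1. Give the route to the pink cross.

forward 5.7 m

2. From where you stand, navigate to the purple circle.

turn right 164°, forward 2.4 m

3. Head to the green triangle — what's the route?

turn left 159°, forward 1.3 m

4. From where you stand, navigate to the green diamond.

turn left 67°, forward 4.7 m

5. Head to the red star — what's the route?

turn left 28°, forward 10.1 m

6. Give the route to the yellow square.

turn left 20°, forward 5.1 m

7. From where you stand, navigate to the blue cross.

turn left 57°, forward 3.4 m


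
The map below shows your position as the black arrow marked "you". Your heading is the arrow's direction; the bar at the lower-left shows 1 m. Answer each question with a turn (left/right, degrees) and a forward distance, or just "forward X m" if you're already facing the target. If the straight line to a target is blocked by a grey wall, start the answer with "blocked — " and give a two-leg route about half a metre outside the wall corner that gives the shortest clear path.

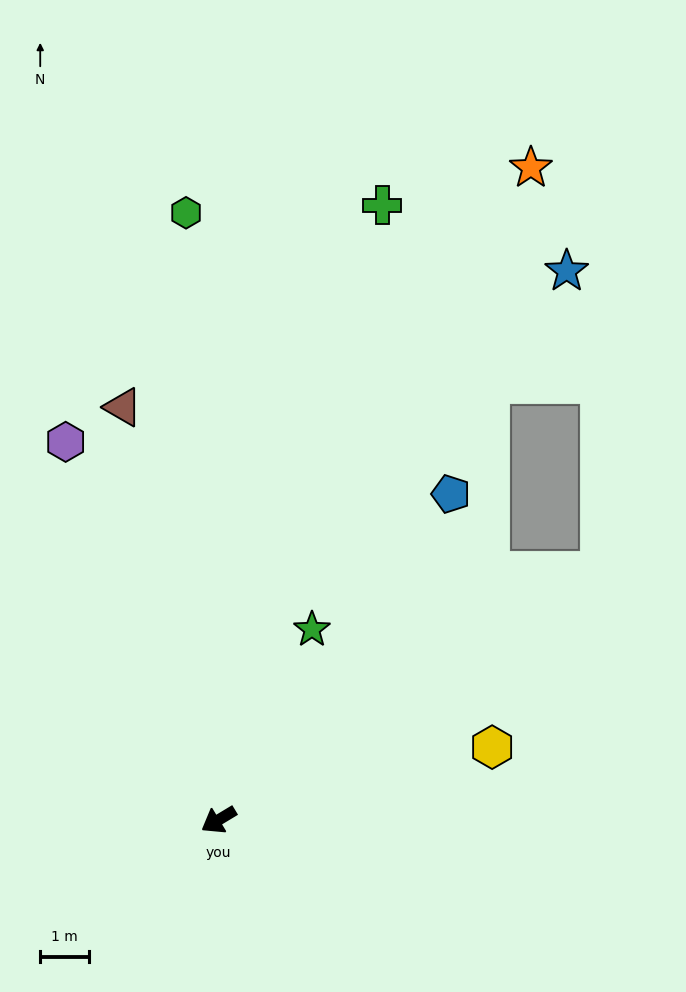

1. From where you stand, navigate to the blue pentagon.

turn right 157°, forward 8.2 m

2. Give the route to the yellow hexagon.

turn left 164°, forward 5.8 m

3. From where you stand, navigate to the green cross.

turn right 136°, forward 13.1 m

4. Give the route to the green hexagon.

turn right 118°, forward 12.5 m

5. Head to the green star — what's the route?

turn right 147°, forward 4.4 m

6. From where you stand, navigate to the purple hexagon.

turn right 99°, forward 8.4 m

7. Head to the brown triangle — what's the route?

turn right 108°, forward 8.7 m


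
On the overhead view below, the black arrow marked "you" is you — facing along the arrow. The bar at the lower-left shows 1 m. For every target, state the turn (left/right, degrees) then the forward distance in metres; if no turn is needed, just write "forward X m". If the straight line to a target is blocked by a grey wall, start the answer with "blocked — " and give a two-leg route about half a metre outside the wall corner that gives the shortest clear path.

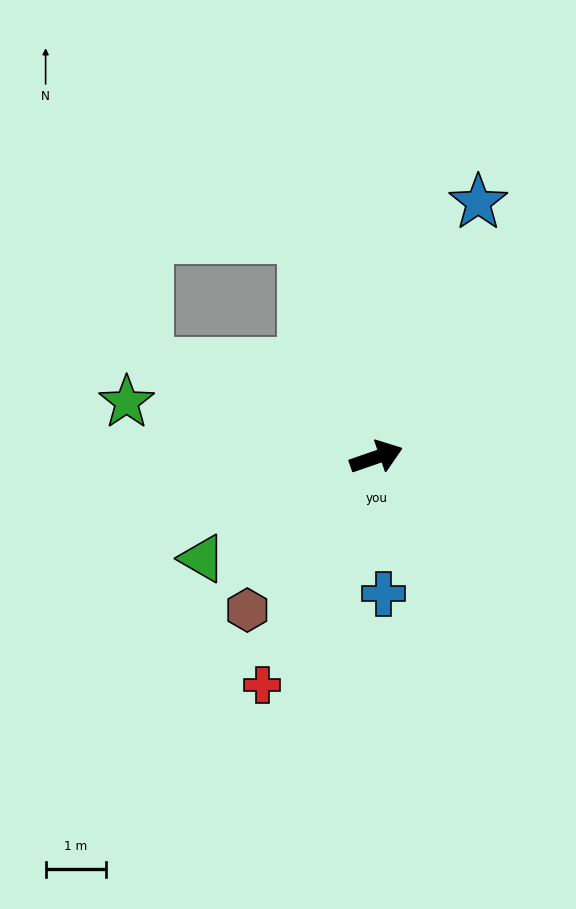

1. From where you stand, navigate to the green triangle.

turn right 169°, forward 3.4 m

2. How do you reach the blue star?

turn left 49°, forward 4.6 m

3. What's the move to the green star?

turn left 148°, forward 4.3 m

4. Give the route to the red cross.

turn right 136°, forward 4.2 m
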